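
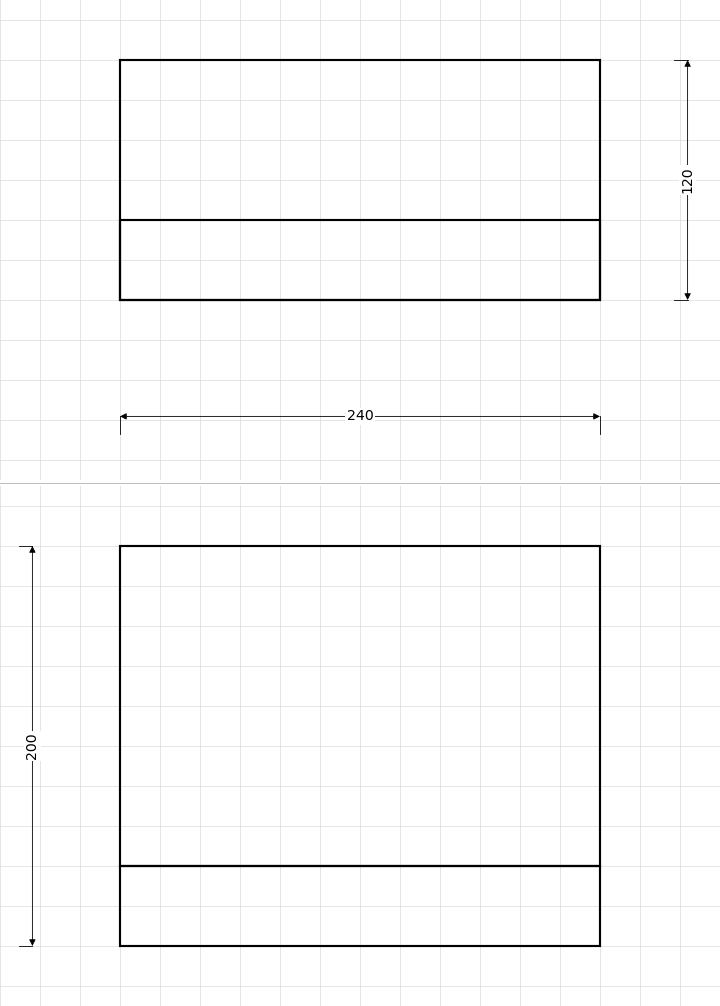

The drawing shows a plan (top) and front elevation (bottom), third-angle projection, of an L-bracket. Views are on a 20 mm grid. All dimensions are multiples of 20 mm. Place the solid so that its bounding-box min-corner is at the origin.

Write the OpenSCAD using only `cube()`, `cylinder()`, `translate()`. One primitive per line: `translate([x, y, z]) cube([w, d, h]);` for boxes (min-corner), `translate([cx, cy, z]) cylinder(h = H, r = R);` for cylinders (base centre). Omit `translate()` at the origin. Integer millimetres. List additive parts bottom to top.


cube([240, 120, 40]);
translate([0, 0, 40]) cube([240, 40, 160]);


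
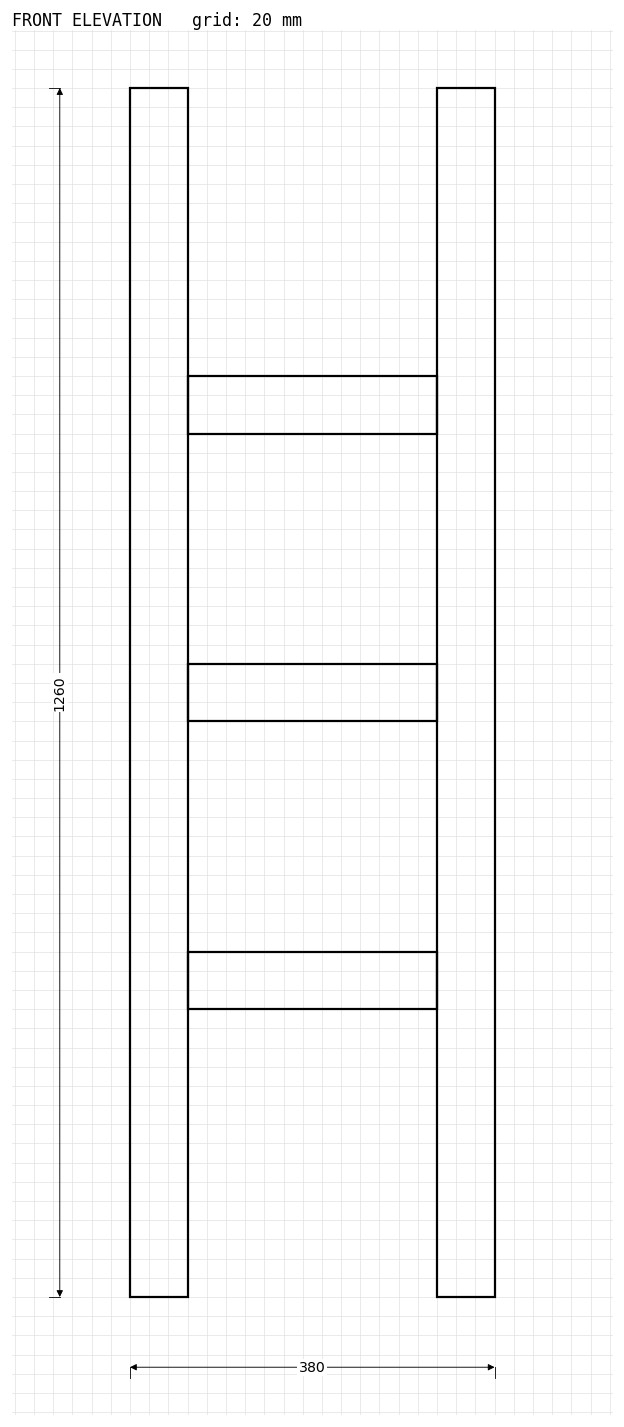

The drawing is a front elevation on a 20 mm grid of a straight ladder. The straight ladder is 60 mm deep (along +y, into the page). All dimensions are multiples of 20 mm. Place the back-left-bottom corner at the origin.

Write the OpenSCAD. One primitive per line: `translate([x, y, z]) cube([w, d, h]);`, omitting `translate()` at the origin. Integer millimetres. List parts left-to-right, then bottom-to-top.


cube([60, 60, 1260]);
translate([60, 0, 300]) cube([260, 60, 60]);
translate([60, 0, 600]) cube([260, 60, 60]);
translate([60, 0, 900]) cube([260, 60, 60]);
translate([320, 0, 0]) cube([60, 60, 1260]);


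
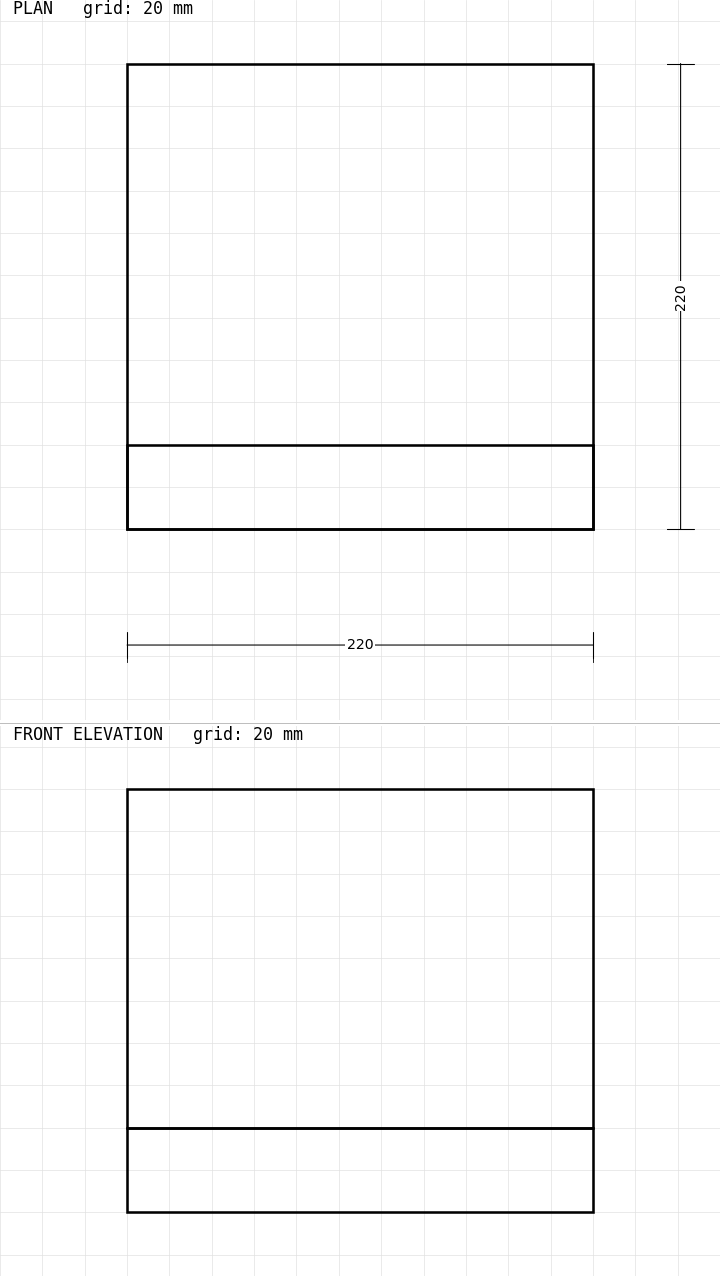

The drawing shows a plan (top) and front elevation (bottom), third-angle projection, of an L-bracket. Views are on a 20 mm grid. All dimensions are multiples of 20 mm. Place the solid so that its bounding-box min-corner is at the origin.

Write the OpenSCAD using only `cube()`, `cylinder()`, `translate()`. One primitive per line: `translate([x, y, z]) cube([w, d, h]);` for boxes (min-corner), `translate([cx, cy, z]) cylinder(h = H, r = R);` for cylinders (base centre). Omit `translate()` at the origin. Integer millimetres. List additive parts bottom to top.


cube([220, 220, 40]);
translate([0, 0, 40]) cube([220, 40, 160]);


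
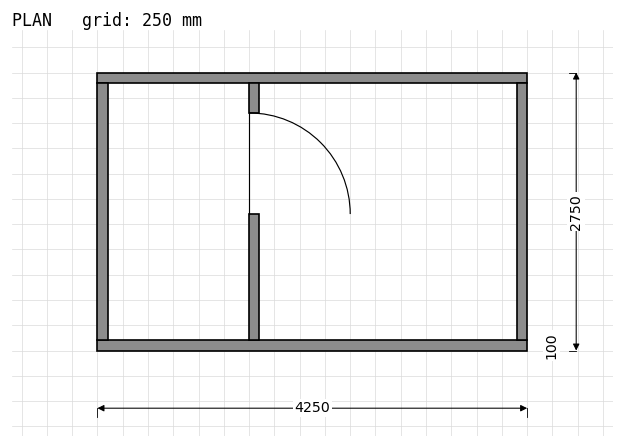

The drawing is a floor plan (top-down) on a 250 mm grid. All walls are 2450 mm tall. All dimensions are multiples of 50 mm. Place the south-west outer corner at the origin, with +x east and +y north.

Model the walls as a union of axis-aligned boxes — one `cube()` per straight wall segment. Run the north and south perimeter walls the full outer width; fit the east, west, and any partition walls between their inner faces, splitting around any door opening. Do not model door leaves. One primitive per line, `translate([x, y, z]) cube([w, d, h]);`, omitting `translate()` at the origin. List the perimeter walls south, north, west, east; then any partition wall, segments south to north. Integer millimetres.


cube([4250, 100, 2450]);
translate([0, 2650, 0]) cube([4250, 100, 2450]);
translate([0, 100, 0]) cube([100, 2550, 2450]);
translate([4150, 100, 0]) cube([100, 2550, 2450]);
translate([1500, 100, 0]) cube([100, 1250, 2450]);
translate([1500, 2350, 0]) cube([100, 300, 2450]);


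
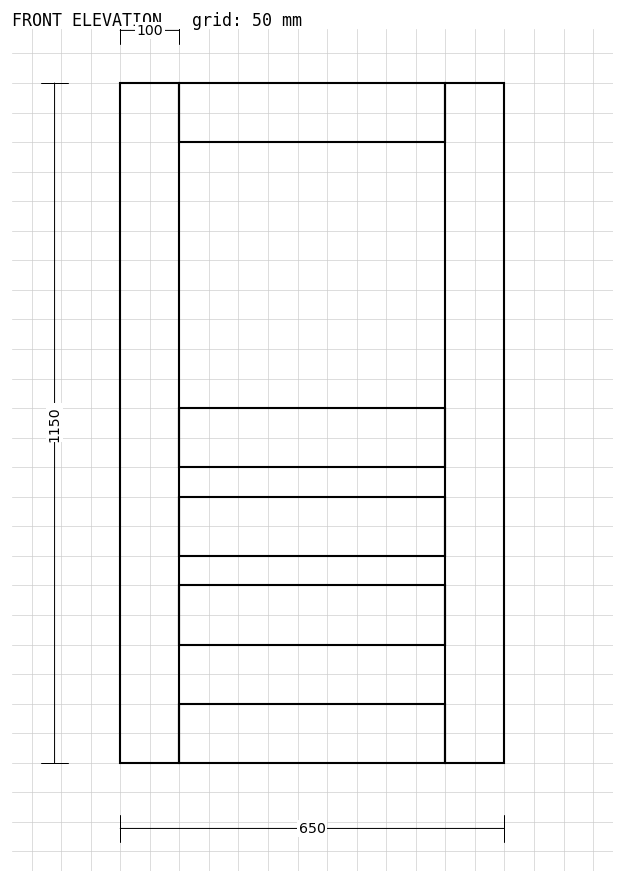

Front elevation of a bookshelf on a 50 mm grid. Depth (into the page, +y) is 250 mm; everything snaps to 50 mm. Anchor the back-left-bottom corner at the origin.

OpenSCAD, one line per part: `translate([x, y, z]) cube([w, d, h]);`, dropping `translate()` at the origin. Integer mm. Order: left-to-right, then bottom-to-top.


cube([100, 250, 1150]);
translate([100, 0, 0]) cube([450, 250, 100]);
translate([100, 0, 200]) cube([450, 250, 100]);
translate([100, 0, 350]) cube([450, 250, 100]);
translate([100, 0, 500]) cube([450, 250, 100]);
translate([100, 0, 1050]) cube([450, 250, 100]);
translate([550, 0, 0]) cube([100, 250, 1150]);


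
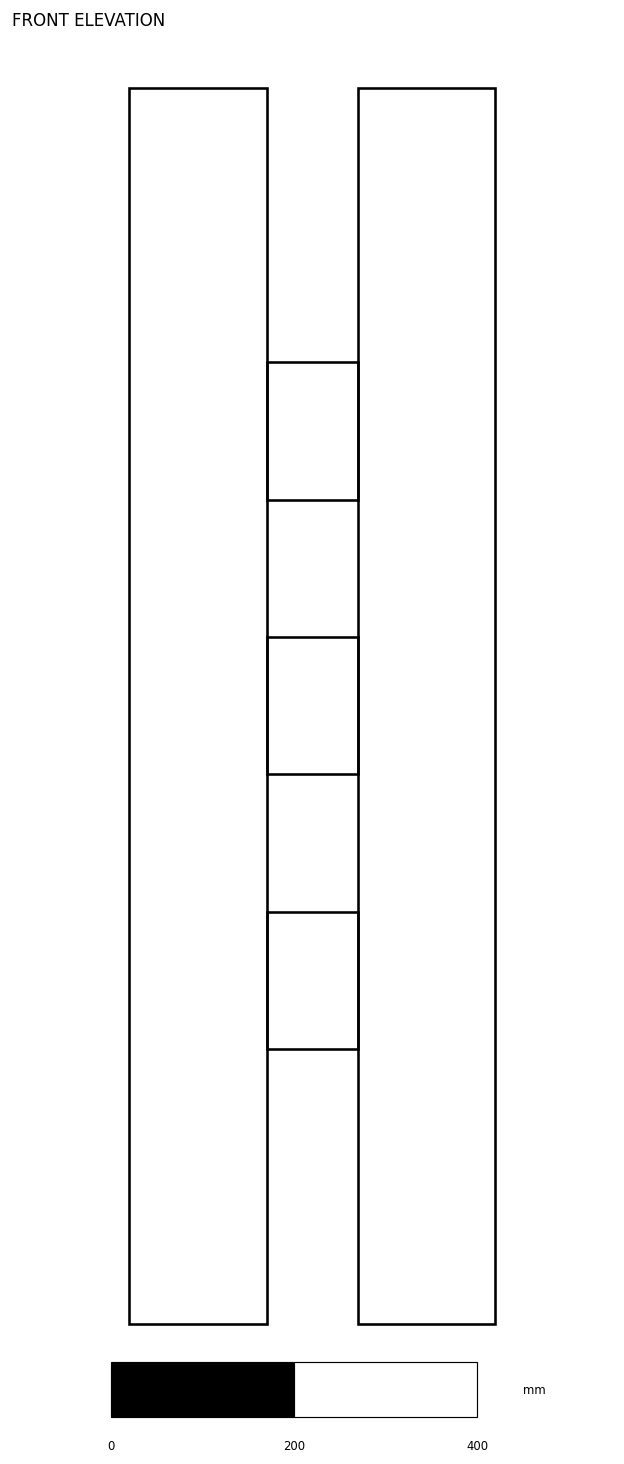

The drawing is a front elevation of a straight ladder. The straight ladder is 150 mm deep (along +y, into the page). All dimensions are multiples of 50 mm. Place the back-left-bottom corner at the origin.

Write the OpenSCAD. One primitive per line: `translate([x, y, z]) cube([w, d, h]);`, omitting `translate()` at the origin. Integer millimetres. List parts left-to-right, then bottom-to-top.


cube([150, 150, 1350]);
translate([150, 0, 300]) cube([100, 150, 150]);
translate([150, 0, 600]) cube([100, 150, 150]);
translate([150, 0, 900]) cube([100, 150, 150]);
translate([250, 0, 0]) cube([150, 150, 1350]);


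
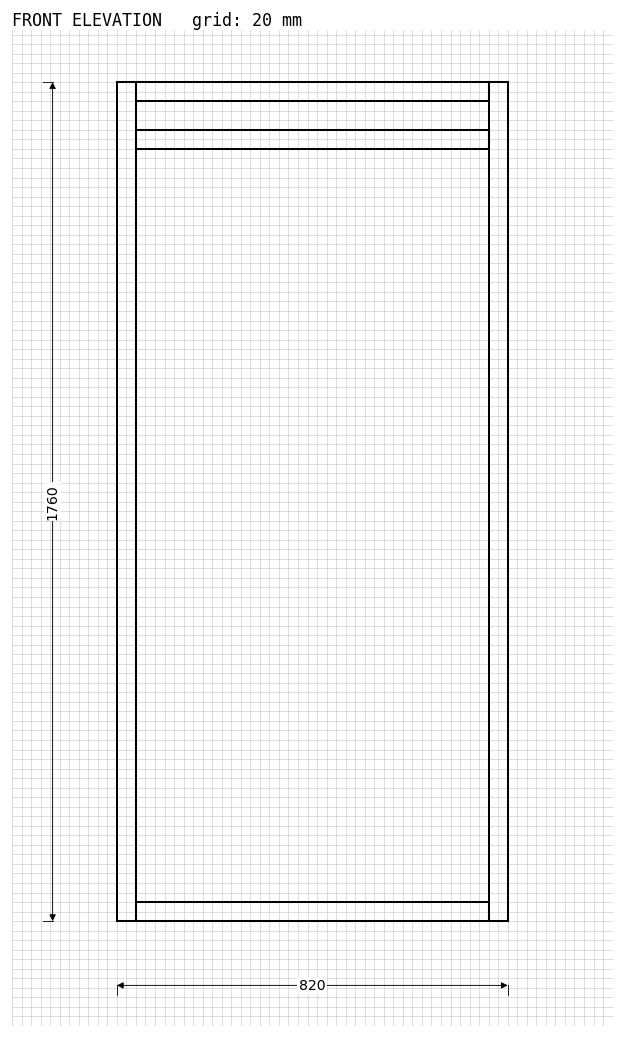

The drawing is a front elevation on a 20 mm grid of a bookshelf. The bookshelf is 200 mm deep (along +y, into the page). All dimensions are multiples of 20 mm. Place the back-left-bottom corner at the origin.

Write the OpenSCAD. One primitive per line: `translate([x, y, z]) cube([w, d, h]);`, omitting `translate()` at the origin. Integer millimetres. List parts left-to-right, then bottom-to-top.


cube([40, 200, 1760]);
translate([40, 0, 0]) cube([740, 200, 40]);
translate([40, 0, 1620]) cube([740, 200, 40]);
translate([40, 0, 1720]) cube([740, 200, 40]);
translate([780, 0, 0]) cube([40, 200, 1760]);


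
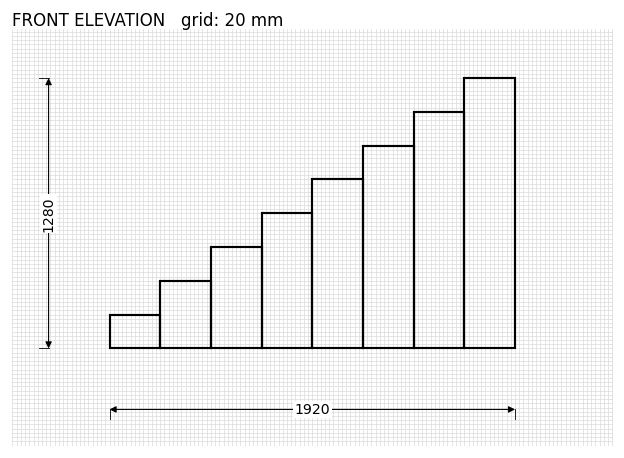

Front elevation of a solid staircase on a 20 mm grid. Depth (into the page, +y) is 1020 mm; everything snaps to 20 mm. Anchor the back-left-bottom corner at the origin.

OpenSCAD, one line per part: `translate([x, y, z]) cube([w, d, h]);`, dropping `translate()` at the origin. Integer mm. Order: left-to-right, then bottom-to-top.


cube([240, 1020, 160]);
translate([240, 0, 0]) cube([240, 1020, 320]);
translate([480, 0, 0]) cube([240, 1020, 480]);
translate([720, 0, 0]) cube([240, 1020, 640]);
translate([960, 0, 0]) cube([240, 1020, 800]);
translate([1200, 0, 0]) cube([240, 1020, 960]);
translate([1440, 0, 0]) cube([240, 1020, 1120]);
translate([1680, 0, 0]) cube([240, 1020, 1280]);


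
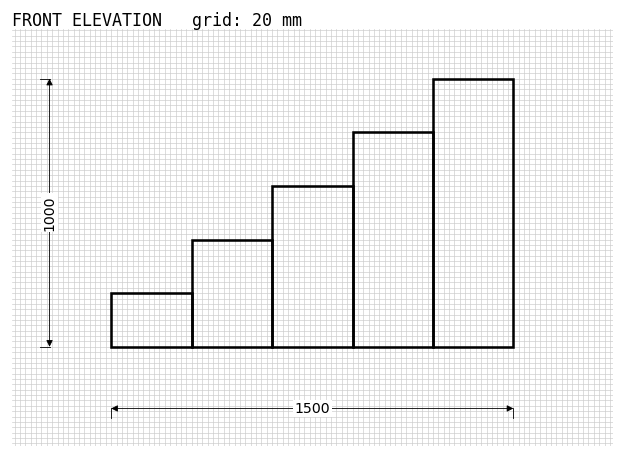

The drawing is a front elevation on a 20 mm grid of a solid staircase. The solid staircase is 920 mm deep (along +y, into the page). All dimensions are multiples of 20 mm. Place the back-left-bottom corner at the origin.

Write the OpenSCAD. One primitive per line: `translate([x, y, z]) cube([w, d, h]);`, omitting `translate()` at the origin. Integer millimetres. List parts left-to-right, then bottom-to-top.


cube([300, 920, 200]);
translate([300, 0, 0]) cube([300, 920, 400]);
translate([600, 0, 0]) cube([300, 920, 600]);
translate([900, 0, 0]) cube([300, 920, 800]);
translate([1200, 0, 0]) cube([300, 920, 1000]);


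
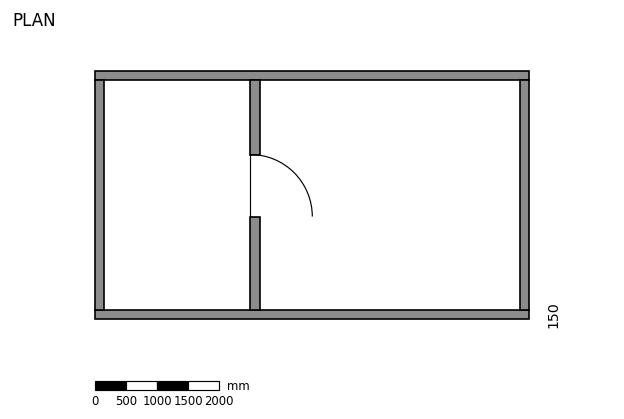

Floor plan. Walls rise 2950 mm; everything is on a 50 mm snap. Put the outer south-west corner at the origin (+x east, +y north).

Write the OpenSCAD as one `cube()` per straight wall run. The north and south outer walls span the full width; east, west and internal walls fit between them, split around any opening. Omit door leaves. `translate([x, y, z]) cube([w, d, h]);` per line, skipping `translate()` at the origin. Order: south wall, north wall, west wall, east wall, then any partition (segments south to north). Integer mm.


cube([7000, 150, 2950]);
translate([0, 3850, 0]) cube([7000, 150, 2950]);
translate([0, 150, 0]) cube([150, 3700, 2950]);
translate([6850, 150, 0]) cube([150, 3700, 2950]);
translate([2500, 150, 0]) cube([150, 1500, 2950]);
translate([2500, 2650, 0]) cube([150, 1200, 2950]);


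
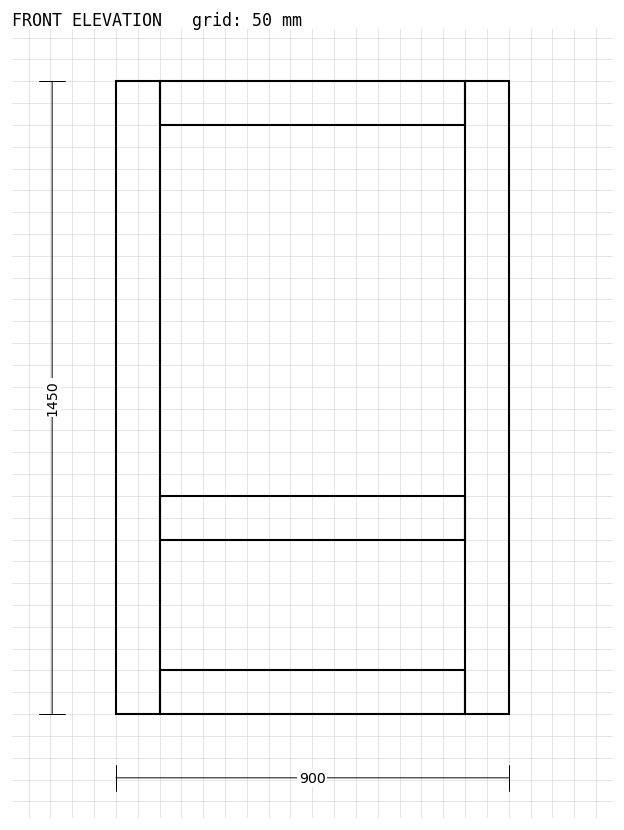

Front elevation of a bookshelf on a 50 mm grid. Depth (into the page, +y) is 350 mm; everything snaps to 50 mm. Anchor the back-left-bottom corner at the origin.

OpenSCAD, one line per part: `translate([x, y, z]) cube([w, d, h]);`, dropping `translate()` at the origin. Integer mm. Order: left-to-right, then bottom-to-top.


cube([100, 350, 1450]);
translate([100, 0, 0]) cube([700, 350, 100]);
translate([100, 0, 400]) cube([700, 350, 100]);
translate([100, 0, 1350]) cube([700, 350, 100]);
translate([800, 0, 0]) cube([100, 350, 1450]);


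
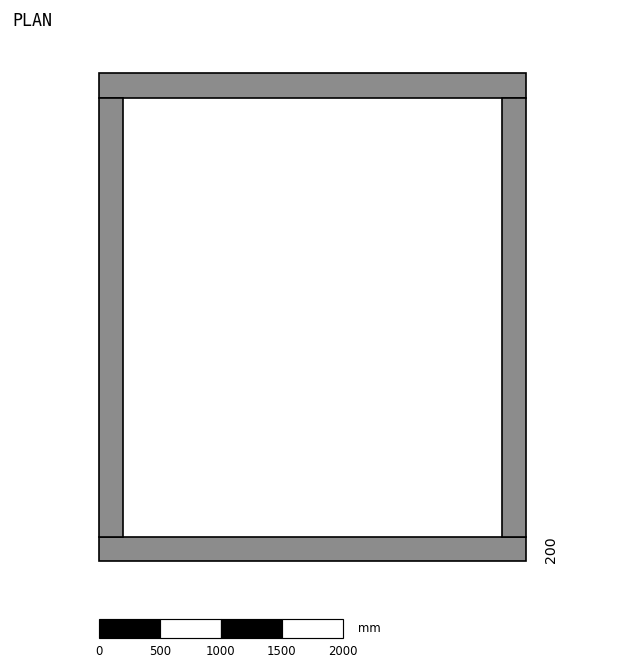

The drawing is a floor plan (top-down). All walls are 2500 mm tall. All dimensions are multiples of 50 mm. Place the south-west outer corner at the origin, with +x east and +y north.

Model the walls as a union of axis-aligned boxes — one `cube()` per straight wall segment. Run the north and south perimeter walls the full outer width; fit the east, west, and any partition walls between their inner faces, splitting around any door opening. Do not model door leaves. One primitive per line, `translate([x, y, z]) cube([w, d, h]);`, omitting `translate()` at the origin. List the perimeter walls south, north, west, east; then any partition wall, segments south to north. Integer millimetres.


cube([3500, 200, 2500]);
translate([0, 3800, 0]) cube([3500, 200, 2500]);
translate([0, 200, 0]) cube([200, 3600, 2500]);
translate([3300, 200, 0]) cube([200, 3600, 2500]);


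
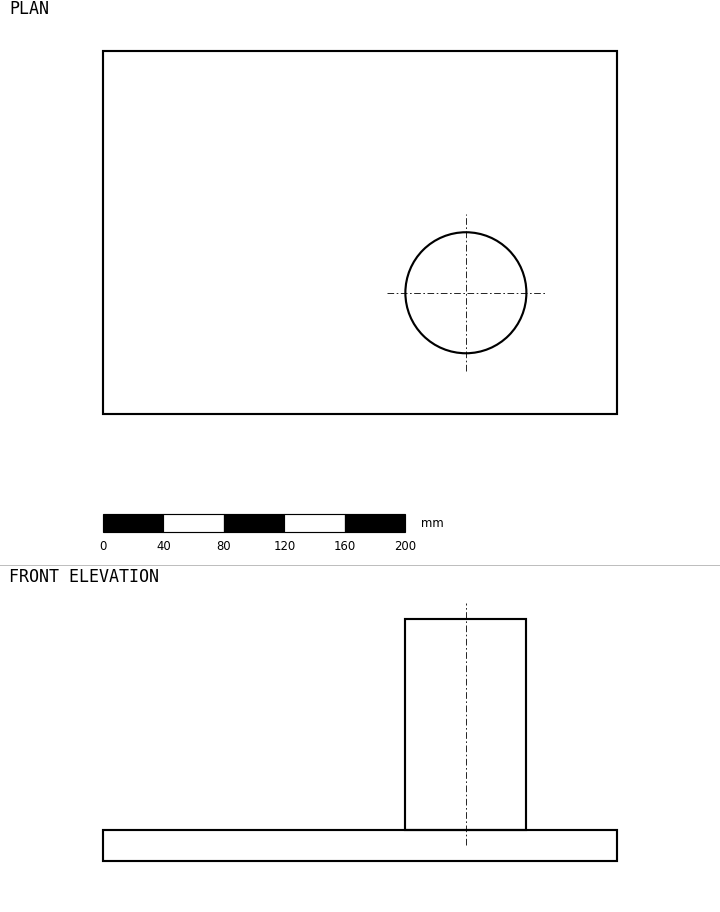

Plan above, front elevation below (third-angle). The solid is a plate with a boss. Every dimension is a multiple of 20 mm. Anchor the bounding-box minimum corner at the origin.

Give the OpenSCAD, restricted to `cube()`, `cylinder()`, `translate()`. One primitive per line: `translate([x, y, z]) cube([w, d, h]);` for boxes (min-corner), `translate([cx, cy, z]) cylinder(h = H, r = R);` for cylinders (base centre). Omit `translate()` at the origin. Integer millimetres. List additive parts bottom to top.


cube([340, 240, 20]);
translate([240, 80, 20]) cylinder(h = 140, r = 40);


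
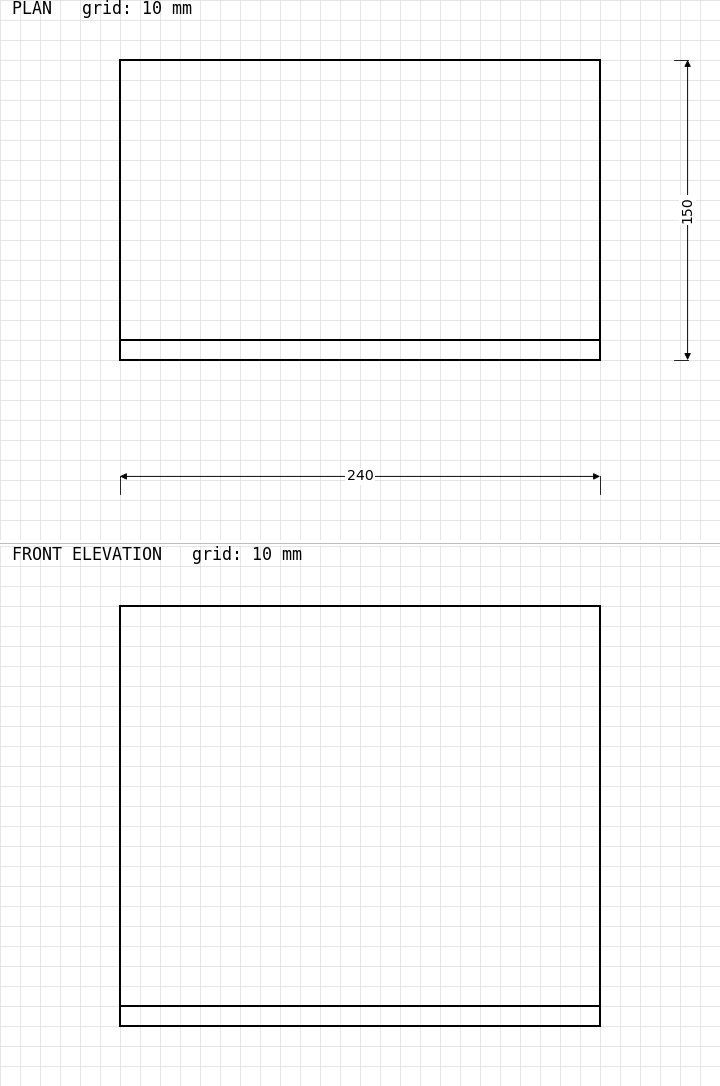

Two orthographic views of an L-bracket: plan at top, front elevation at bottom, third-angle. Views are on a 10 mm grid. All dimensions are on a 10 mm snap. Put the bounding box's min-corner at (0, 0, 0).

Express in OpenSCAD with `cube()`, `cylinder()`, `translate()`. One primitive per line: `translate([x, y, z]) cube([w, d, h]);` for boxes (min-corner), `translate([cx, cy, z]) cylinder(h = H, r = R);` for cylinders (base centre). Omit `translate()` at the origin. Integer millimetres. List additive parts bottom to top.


cube([240, 150, 10]);
translate([0, 0, 10]) cube([240, 10, 200]);


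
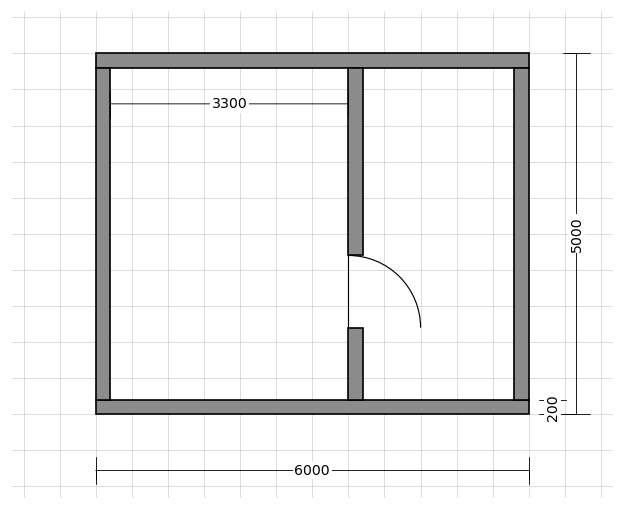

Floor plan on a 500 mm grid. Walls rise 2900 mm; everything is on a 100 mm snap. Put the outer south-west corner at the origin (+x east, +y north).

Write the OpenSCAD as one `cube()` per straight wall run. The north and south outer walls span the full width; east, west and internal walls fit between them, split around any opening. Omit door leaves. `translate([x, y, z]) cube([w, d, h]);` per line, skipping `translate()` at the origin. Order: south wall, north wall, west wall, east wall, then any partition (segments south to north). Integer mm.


cube([6000, 200, 2900]);
translate([0, 4800, 0]) cube([6000, 200, 2900]);
translate([0, 200, 0]) cube([200, 4600, 2900]);
translate([5800, 200, 0]) cube([200, 4600, 2900]);
translate([3500, 200, 0]) cube([200, 1000, 2900]);
translate([3500, 2200, 0]) cube([200, 2600, 2900]);


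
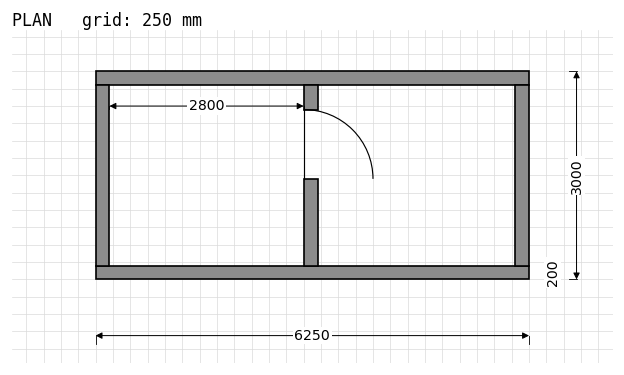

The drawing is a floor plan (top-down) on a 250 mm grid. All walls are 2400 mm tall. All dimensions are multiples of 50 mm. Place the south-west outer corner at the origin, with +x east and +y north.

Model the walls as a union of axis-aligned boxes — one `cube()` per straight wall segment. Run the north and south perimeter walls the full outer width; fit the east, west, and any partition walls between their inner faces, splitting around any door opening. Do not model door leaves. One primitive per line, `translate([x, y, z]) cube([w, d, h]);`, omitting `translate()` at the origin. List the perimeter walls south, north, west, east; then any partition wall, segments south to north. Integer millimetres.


cube([6250, 200, 2400]);
translate([0, 2800, 0]) cube([6250, 200, 2400]);
translate([0, 200, 0]) cube([200, 2600, 2400]);
translate([6050, 200, 0]) cube([200, 2600, 2400]);
translate([3000, 200, 0]) cube([200, 1250, 2400]);
translate([3000, 2450, 0]) cube([200, 350, 2400]);


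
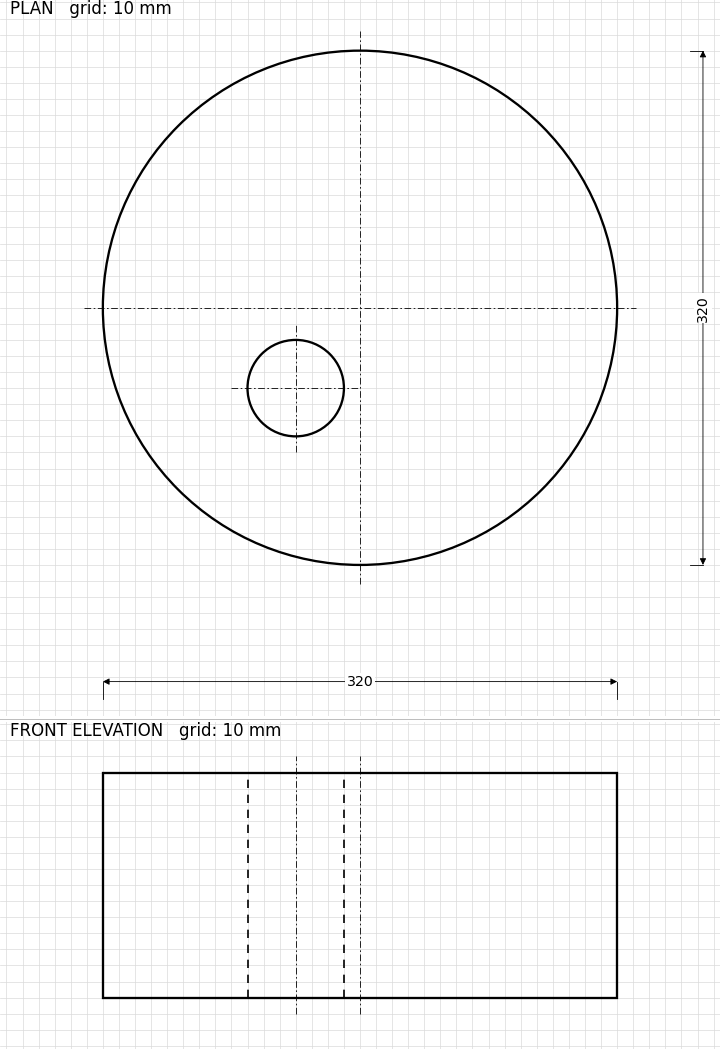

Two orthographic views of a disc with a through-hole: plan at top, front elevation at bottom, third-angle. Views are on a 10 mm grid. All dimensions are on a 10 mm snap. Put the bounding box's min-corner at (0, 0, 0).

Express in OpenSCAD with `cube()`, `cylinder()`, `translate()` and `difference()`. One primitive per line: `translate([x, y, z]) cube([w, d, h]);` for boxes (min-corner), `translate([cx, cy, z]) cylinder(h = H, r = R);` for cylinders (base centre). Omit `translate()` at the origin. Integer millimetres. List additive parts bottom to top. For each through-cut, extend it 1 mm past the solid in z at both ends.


difference() {
  translate([160, 160, 0]) cylinder(h = 140, r = 160);
  translate([120, 110, -1]) cylinder(h = 142, r = 30);
}


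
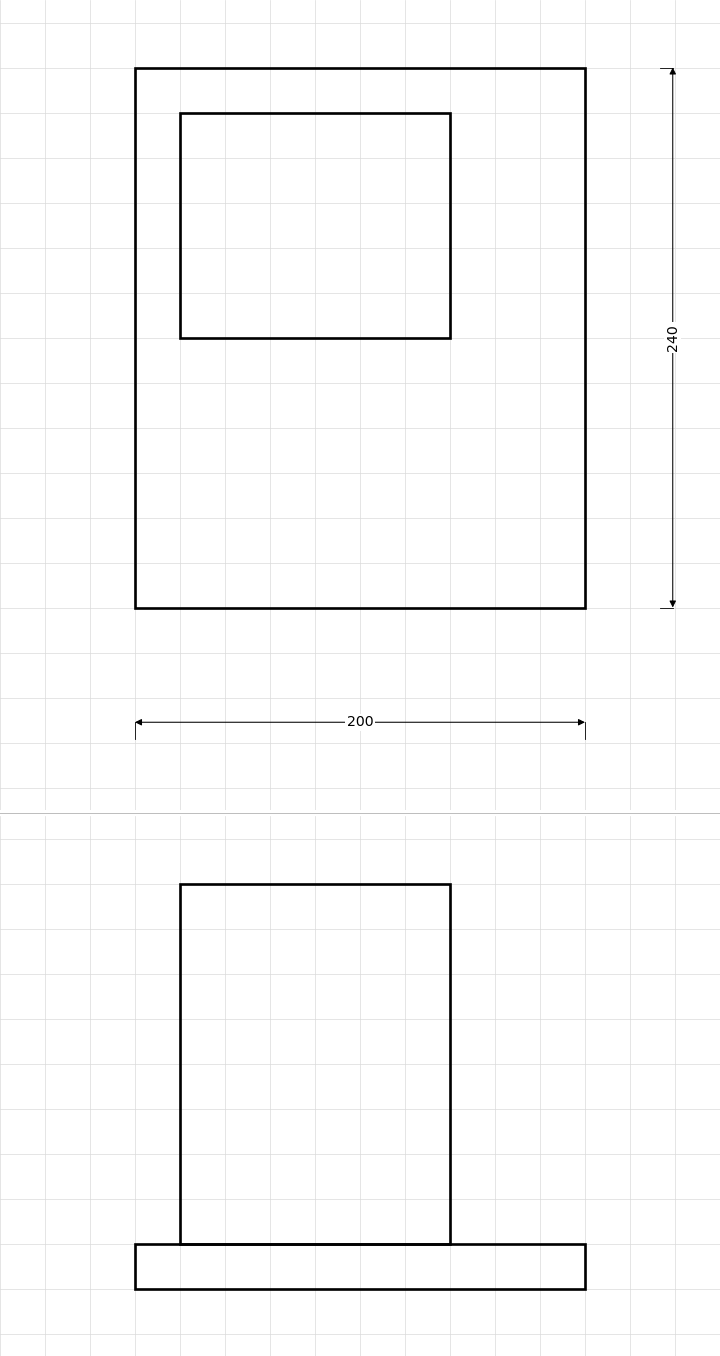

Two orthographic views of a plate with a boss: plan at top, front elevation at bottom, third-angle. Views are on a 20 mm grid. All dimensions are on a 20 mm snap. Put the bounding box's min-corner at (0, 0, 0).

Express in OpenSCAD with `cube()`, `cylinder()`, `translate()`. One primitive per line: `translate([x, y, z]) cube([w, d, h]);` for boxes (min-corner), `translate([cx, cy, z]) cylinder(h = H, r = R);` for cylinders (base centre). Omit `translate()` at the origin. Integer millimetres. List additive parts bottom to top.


cube([200, 240, 20]);
translate([20, 120, 20]) cube([120, 100, 160]);


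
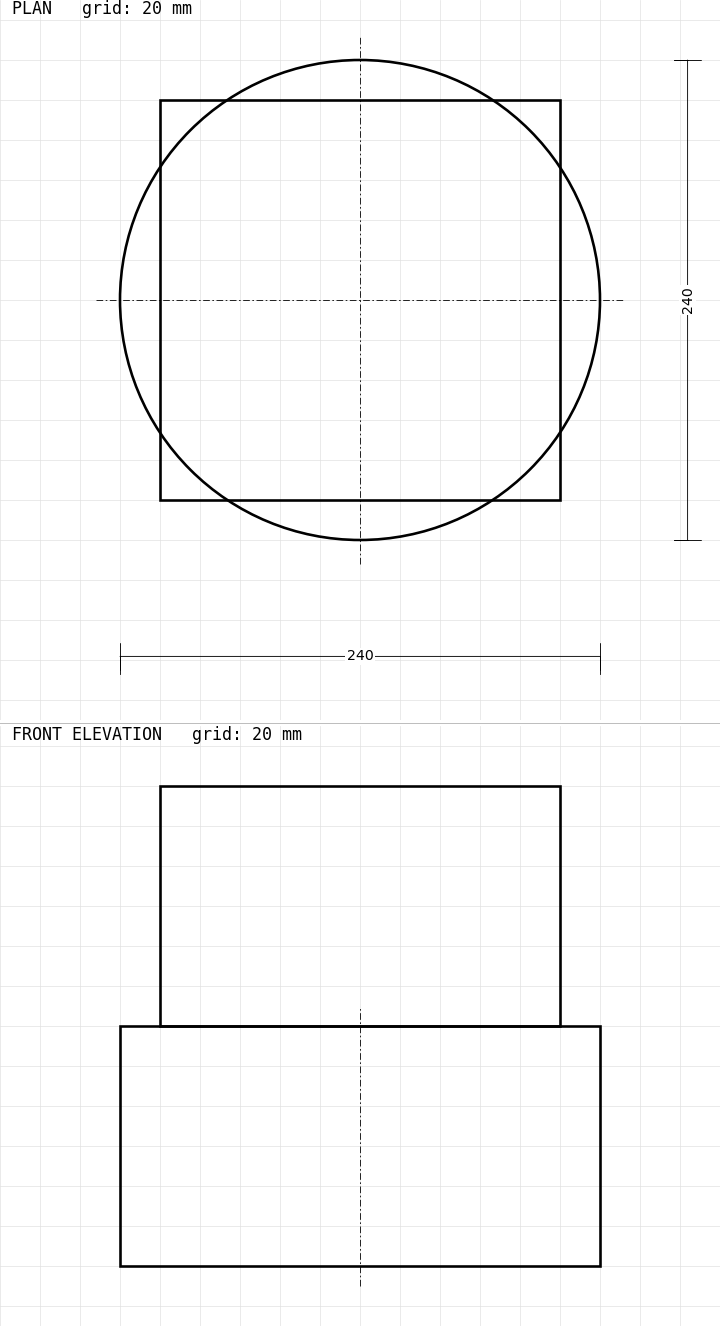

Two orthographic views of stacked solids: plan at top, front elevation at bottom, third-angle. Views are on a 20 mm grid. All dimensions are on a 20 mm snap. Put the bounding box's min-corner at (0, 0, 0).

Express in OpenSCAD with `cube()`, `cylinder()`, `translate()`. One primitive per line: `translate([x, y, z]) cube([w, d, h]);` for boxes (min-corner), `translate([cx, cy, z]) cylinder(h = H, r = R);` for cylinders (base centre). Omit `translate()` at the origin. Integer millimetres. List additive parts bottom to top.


translate([120, 120, 0]) cylinder(h = 120, r = 120);
translate([20, 20, 120]) cube([200, 200, 120]);


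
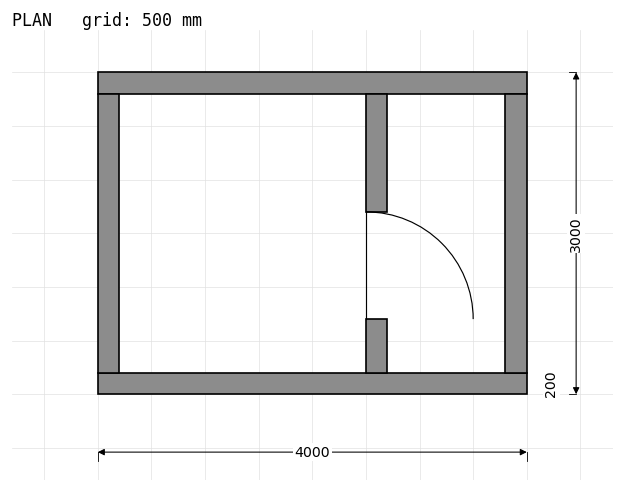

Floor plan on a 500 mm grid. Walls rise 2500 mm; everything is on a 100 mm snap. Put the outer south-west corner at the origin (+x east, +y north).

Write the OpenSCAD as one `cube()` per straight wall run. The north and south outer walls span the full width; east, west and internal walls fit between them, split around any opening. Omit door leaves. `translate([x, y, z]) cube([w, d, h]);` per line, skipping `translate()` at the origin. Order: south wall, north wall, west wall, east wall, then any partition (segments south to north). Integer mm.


cube([4000, 200, 2500]);
translate([0, 2800, 0]) cube([4000, 200, 2500]);
translate([0, 200, 0]) cube([200, 2600, 2500]);
translate([3800, 200, 0]) cube([200, 2600, 2500]);
translate([2500, 200, 0]) cube([200, 500, 2500]);
translate([2500, 1700, 0]) cube([200, 1100, 2500]);


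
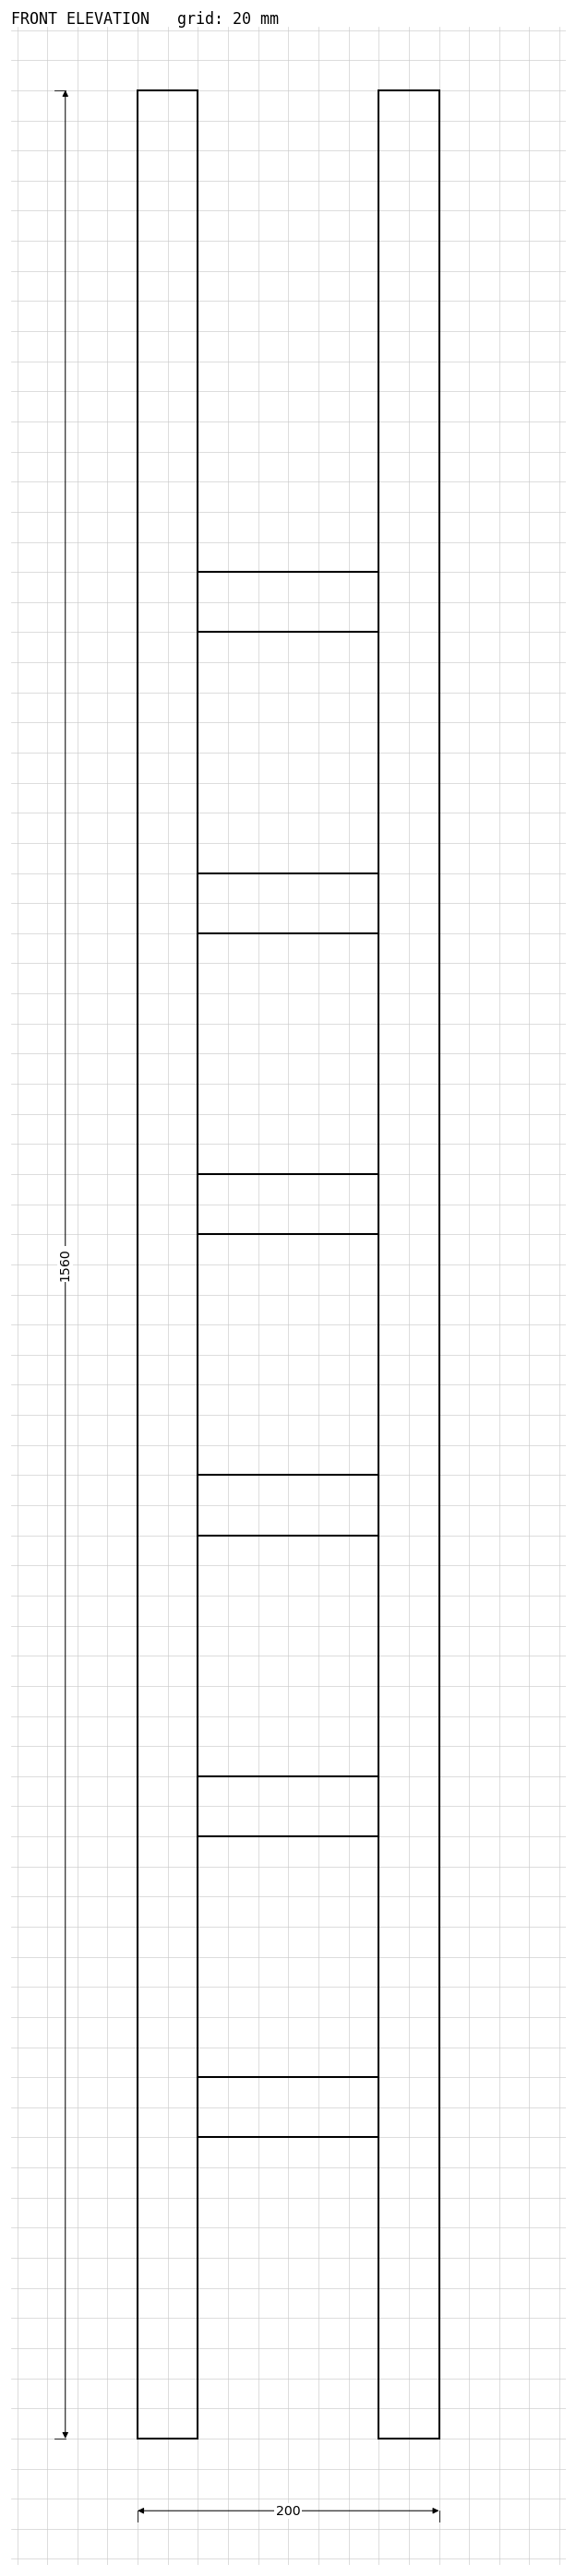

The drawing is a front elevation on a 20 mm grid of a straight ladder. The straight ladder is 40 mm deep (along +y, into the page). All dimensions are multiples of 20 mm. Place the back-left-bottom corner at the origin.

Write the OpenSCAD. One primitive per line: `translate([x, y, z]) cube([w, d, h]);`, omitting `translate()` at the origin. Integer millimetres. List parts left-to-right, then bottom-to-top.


cube([40, 40, 1560]);
translate([40, 0, 200]) cube([120, 40, 40]);
translate([40, 0, 400]) cube([120, 40, 40]);
translate([40, 0, 600]) cube([120, 40, 40]);
translate([40, 0, 800]) cube([120, 40, 40]);
translate([40, 0, 1000]) cube([120, 40, 40]);
translate([40, 0, 1200]) cube([120, 40, 40]);
translate([160, 0, 0]) cube([40, 40, 1560]);


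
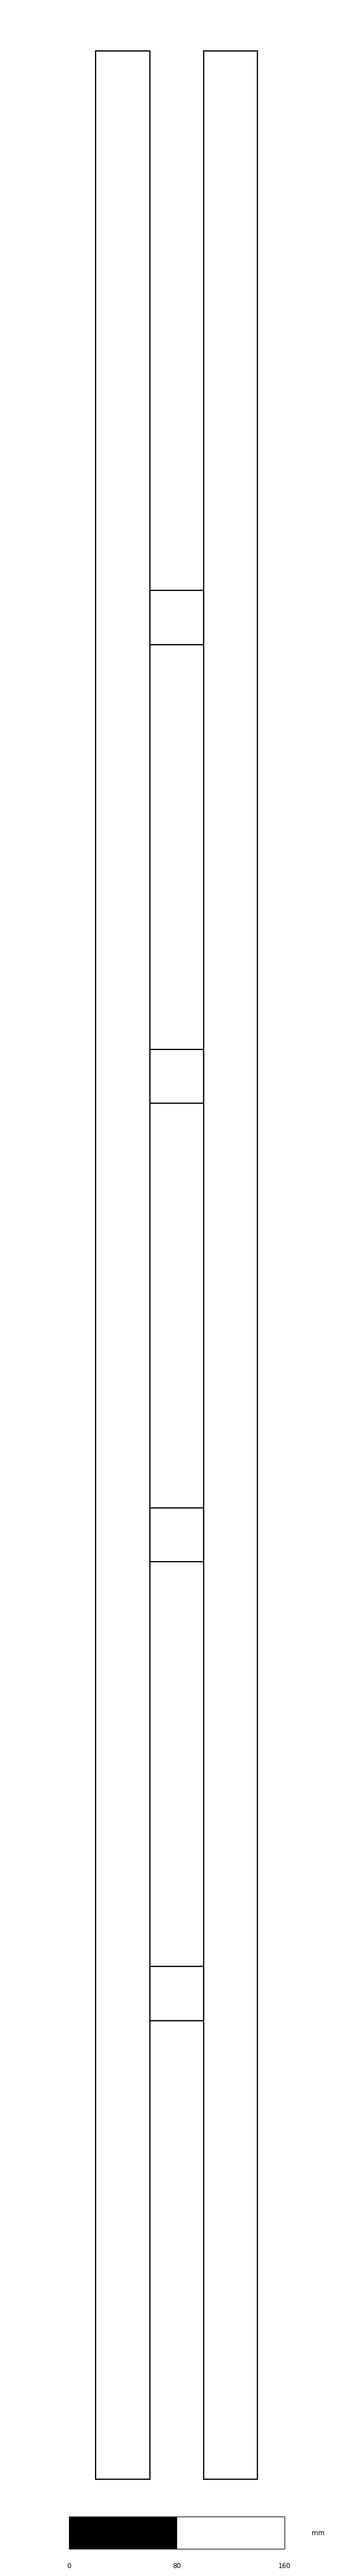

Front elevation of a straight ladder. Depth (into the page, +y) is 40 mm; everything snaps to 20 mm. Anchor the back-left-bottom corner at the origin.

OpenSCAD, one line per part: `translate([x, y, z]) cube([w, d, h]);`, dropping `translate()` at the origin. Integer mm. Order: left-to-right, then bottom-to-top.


cube([40, 40, 1800]);
translate([40, 0, 340]) cube([40, 40, 40]);
translate([40, 0, 680]) cube([40, 40, 40]);
translate([40, 0, 1020]) cube([40, 40, 40]);
translate([40, 0, 1360]) cube([40, 40, 40]);
translate([80, 0, 0]) cube([40, 40, 1800]);


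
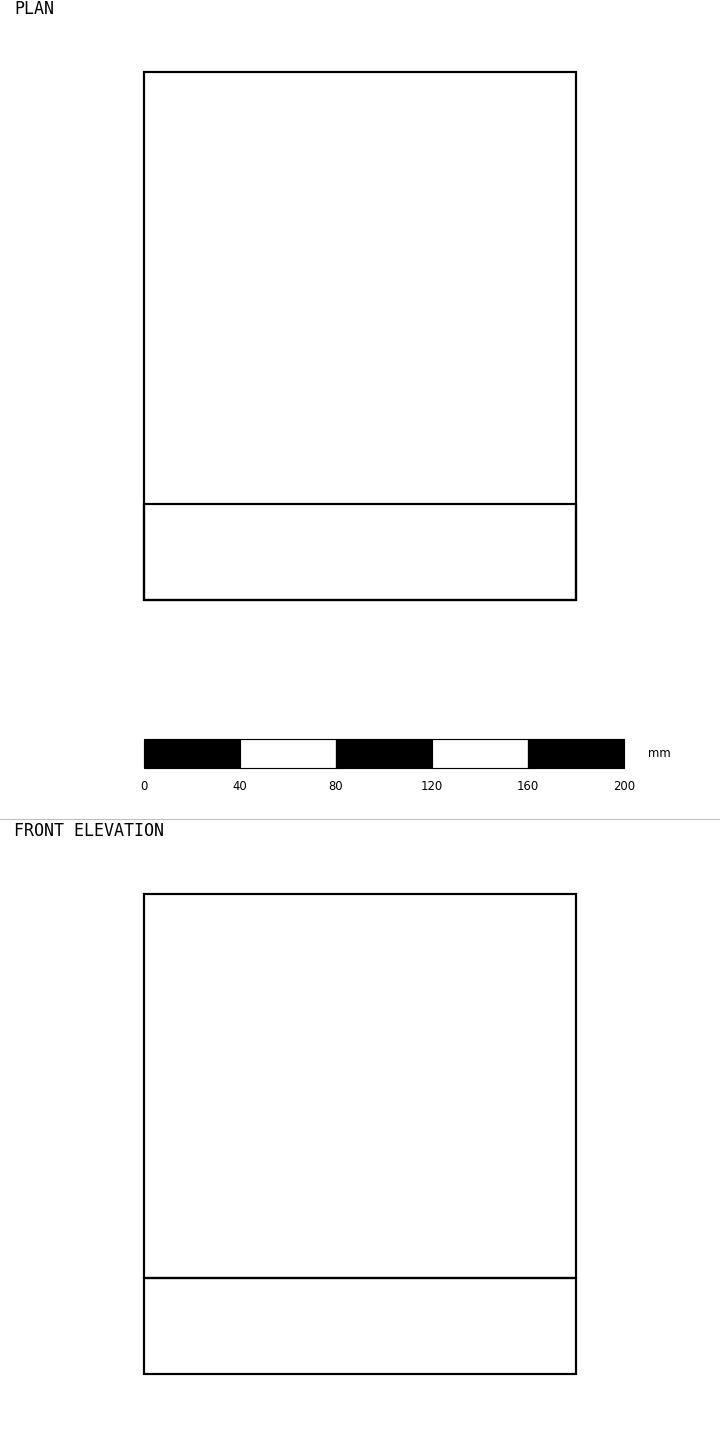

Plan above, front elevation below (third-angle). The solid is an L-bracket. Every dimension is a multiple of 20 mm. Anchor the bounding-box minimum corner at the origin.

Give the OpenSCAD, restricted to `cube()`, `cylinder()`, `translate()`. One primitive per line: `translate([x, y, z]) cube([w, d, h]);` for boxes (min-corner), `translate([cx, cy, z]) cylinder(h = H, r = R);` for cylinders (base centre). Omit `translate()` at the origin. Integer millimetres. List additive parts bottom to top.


cube([180, 220, 40]);
translate([0, 0, 40]) cube([180, 40, 160]);


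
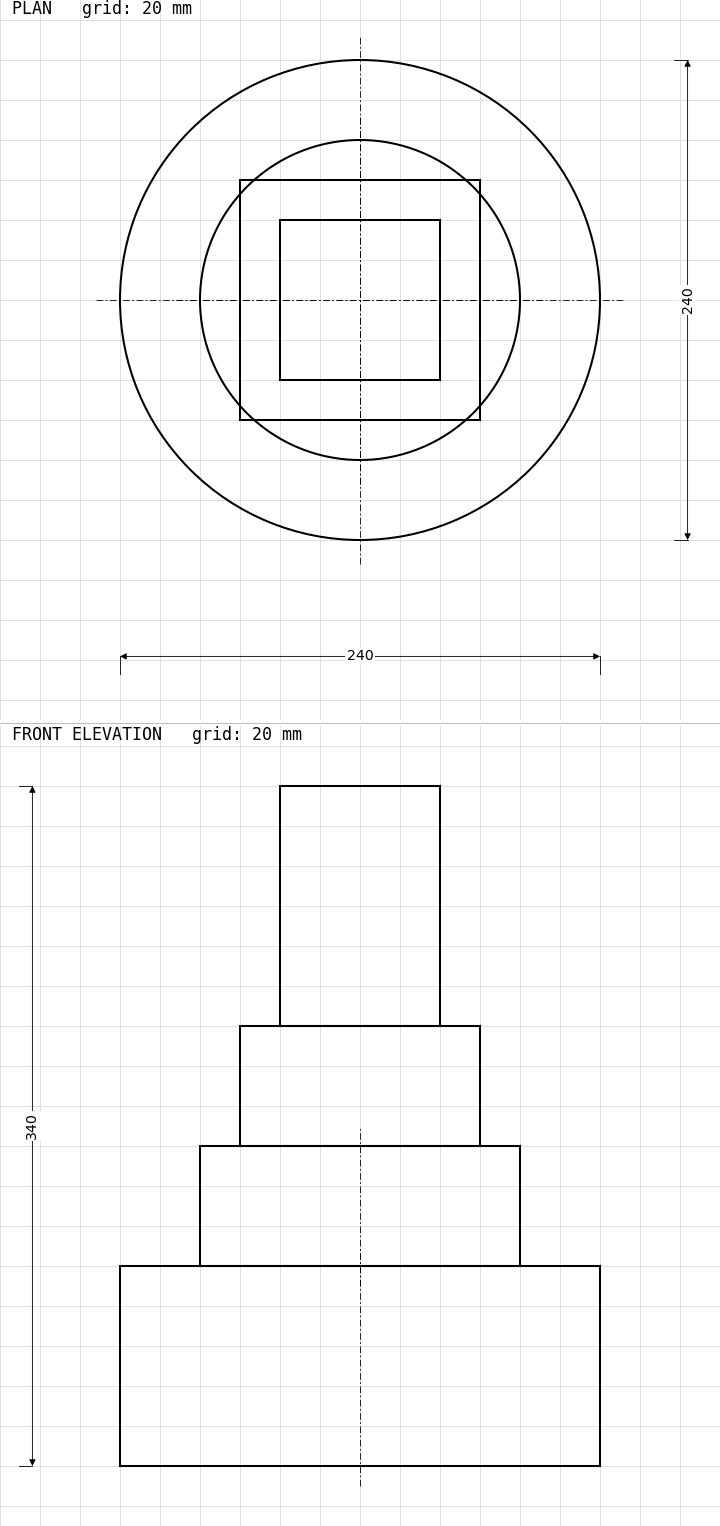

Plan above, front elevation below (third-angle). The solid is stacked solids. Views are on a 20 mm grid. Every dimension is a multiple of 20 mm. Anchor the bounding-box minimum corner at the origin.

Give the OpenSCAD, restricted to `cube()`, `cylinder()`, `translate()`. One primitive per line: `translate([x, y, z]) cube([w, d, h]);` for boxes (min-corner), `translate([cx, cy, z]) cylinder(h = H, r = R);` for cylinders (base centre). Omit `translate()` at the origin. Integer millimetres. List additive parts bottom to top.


translate([120, 120, 0]) cylinder(h = 100, r = 120);
translate([120, 120, 100]) cylinder(h = 60, r = 80);
translate([60, 60, 160]) cube([120, 120, 60]);
translate([80, 80, 220]) cube([80, 80, 120]);


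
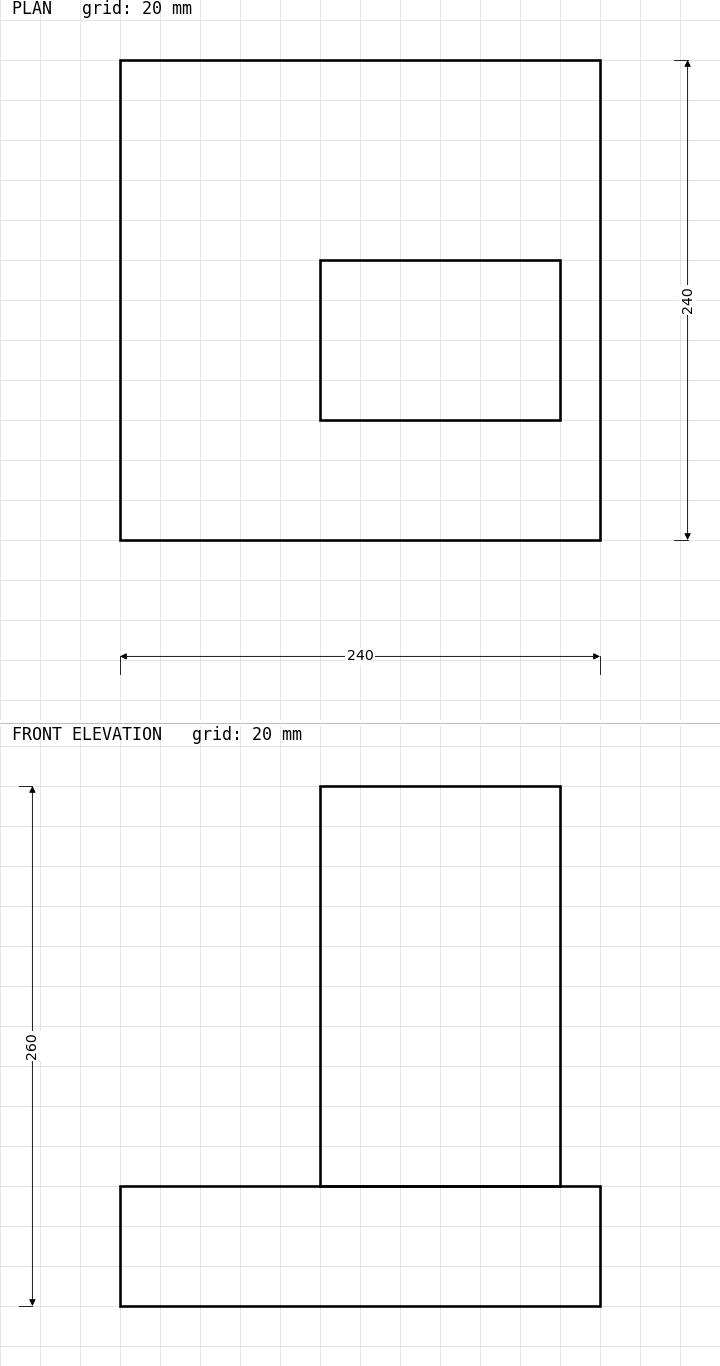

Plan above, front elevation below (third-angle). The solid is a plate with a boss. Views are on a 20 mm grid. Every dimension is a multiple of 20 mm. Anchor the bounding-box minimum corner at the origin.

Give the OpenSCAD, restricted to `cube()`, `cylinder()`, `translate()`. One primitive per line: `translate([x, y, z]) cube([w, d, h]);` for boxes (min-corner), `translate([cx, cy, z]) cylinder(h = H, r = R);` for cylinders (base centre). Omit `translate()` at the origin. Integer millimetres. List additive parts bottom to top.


cube([240, 240, 60]);
translate([100, 60, 60]) cube([120, 80, 200]);


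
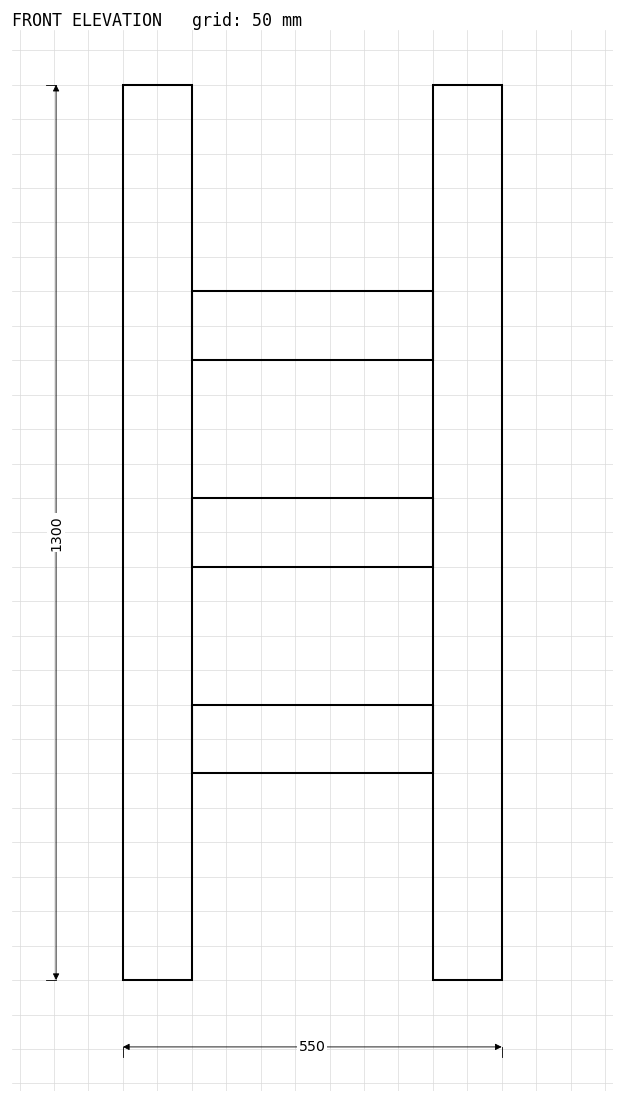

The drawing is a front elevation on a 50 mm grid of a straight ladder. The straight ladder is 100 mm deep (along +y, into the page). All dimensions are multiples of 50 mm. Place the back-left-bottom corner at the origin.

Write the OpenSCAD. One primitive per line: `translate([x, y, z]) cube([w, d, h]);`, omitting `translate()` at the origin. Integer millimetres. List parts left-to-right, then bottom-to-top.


cube([100, 100, 1300]);
translate([100, 0, 300]) cube([350, 100, 100]);
translate([100, 0, 600]) cube([350, 100, 100]);
translate([100, 0, 900]) cube([350, 100, 100]);
translate([450, 0, 0]) cube([100, 100, 1300]);


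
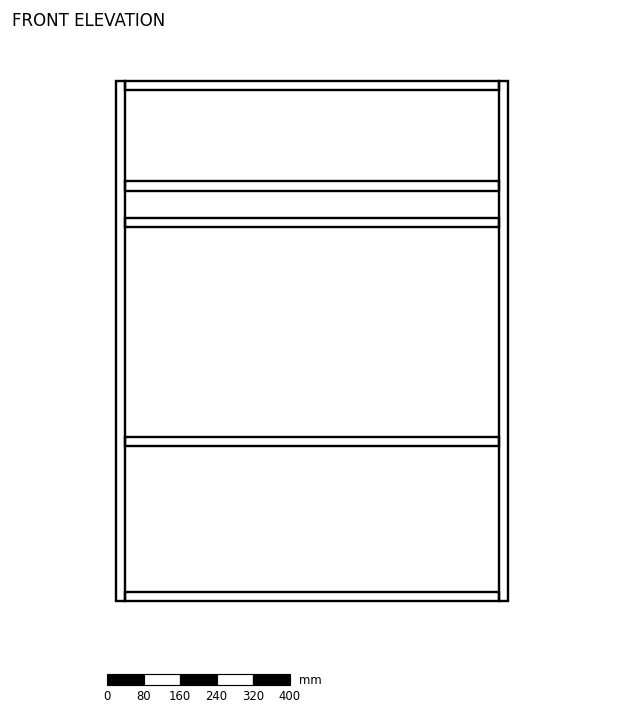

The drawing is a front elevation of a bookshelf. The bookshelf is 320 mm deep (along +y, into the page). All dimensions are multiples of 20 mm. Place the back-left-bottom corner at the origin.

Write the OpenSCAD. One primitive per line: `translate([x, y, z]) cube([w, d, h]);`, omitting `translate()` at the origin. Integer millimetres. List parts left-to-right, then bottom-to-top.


cube([20, 320, 1140]);
translate([20, 0, 0]) cube([820, 320, 20]);
translate([20, 0, 340]) cube([820, 320, 20]);
translate([20, 0, 820]) cube([820, 320, 20]);
translate([20, 0, 900]) cube([820, 320, 20]);
translate([20, 0, 1120]) cube([820, 320, 20]);
translate([840, 0, 0]) cube([20, 320, 1140]);


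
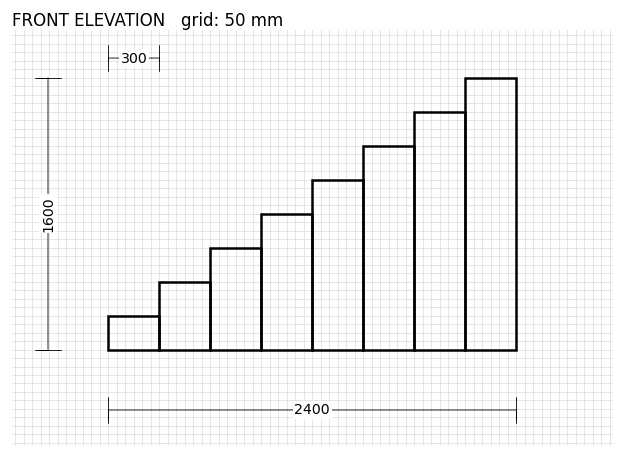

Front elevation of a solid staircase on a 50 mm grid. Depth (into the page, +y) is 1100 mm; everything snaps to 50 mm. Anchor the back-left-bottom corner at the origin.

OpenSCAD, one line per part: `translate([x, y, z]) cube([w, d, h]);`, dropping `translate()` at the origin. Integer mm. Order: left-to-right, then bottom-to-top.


cube([300, 1100, 200]);
translate([300, 0, 0]) cube([300, 1100, 400]);
translate([600, 0, 0]) cube([300, 1100, 600]);
translate([900, 0, 0]) cube([300, 1100, 800]);
translate([1200, 0, 0]) cube([300, 1100, 1000]);
translate([1500, 0, 0]) cube([300, 1100, 1200]);
translate([1800, 0, 0]) cube([300, 1100, 1400]);
translate([2100, 0, 0]) cube([300, 1100, 1600]);


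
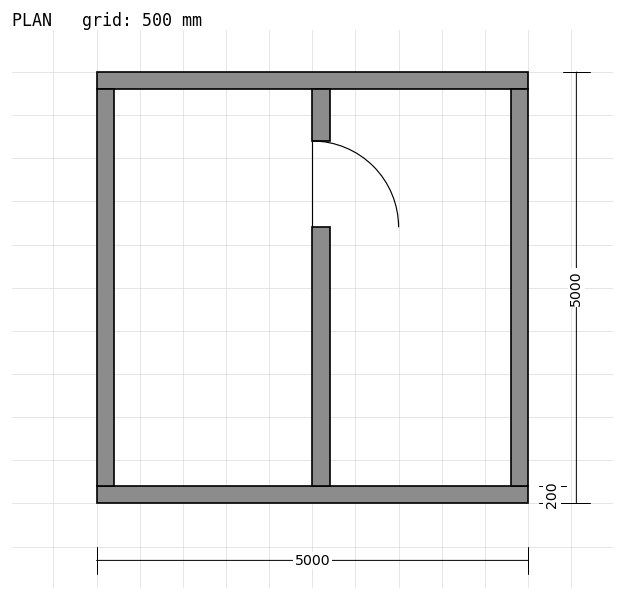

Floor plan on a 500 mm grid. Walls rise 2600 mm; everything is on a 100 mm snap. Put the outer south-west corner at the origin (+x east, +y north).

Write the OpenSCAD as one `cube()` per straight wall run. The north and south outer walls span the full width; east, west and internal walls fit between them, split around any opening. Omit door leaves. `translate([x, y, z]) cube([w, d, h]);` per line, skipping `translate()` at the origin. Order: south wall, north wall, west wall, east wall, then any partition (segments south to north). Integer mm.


cube([5000, 200, 2600]);
translate([0, 4800, 0]) cube([5000, 200, 2600]);
translate([0, 200, 0]) cube([200, 4600, 2600]);
translate([4800, 200, 0]) cube([200, 4600, 2600]);
translate([2500, 200, 0]) cube([200, 3000, 2600]);
translate([2500, 4200, 0]) cube([200, 600, 2600]);


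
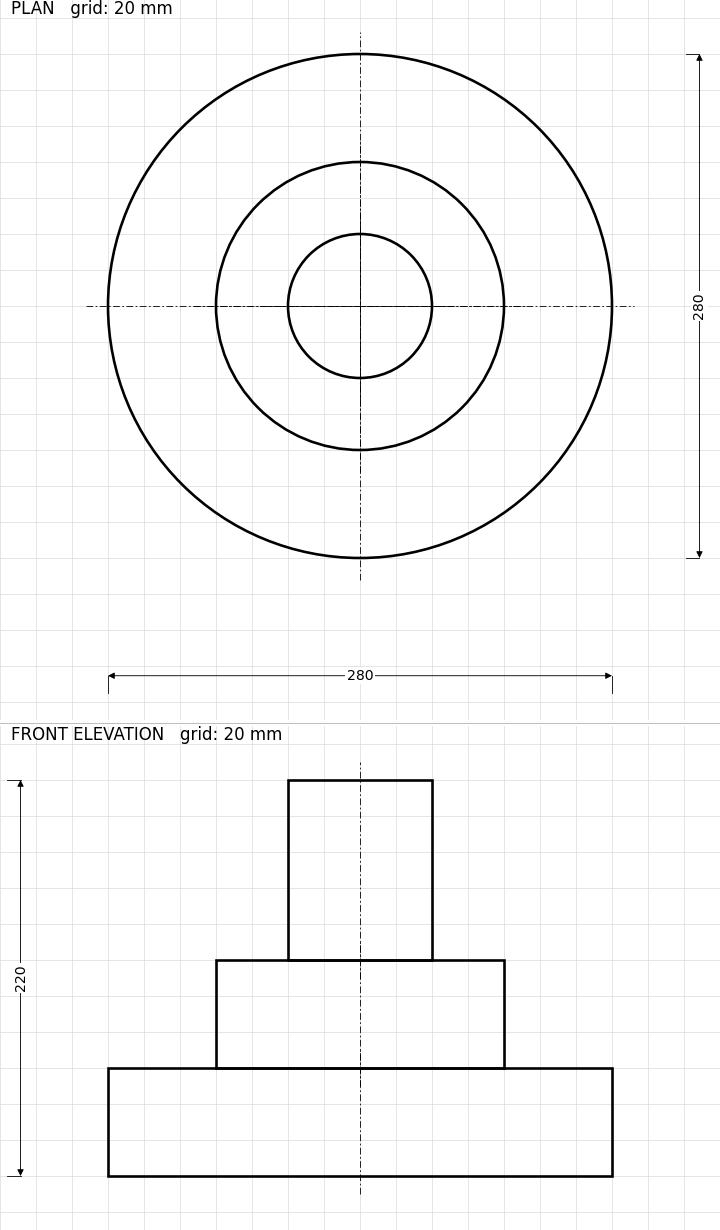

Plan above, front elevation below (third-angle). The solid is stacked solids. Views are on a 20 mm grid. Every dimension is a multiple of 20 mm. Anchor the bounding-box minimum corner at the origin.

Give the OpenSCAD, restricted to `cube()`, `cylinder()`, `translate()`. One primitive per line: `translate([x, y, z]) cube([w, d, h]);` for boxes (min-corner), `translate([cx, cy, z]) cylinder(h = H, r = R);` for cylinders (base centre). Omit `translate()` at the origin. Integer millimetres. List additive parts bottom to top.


translate([140, 140, 0]) cylinder(h = 60, r = 140);
translate([140, 140, 60]) cylinder(h = 60, r = 80);
translate([140, 140, 120]) cylinder(h = 100, r = 40);


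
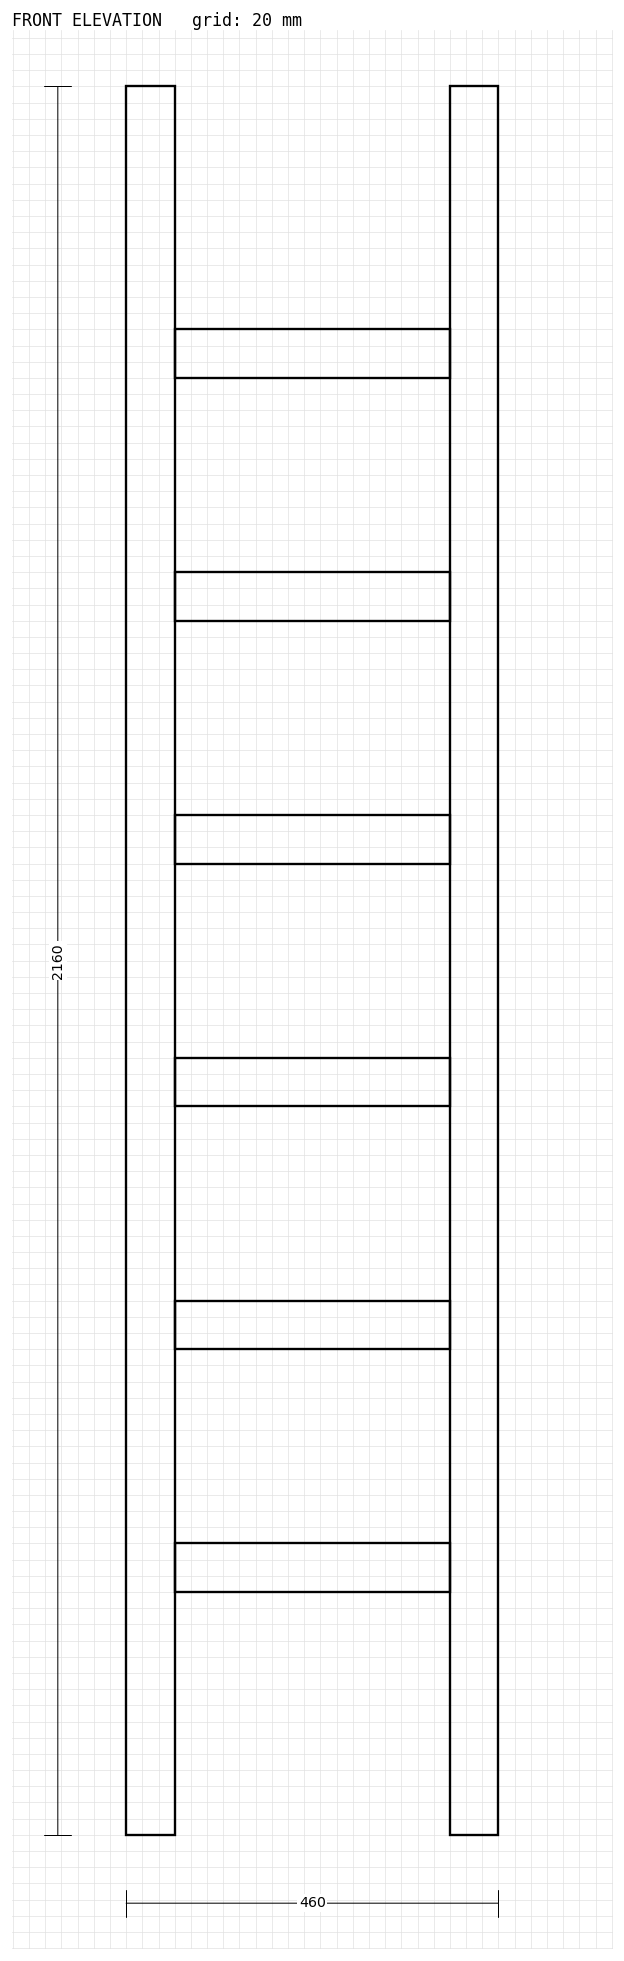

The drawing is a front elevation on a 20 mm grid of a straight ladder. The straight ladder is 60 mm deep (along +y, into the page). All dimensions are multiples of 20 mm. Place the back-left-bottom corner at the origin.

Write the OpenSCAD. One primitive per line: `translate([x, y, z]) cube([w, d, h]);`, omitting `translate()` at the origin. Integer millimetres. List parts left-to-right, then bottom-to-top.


cube([60, 60, 2160]);
translate([60, 0, 300]) cube([340, 60, 60]);
translate([60, 0, 600]) cube([340, 60, 60]);
translate([60, 0, 900]) cube([340, 60, 60]);
translate([60, 0, 1200]) cube([340, 60, 60]);
translate([60, 0, 1500]) cube([340, 60, 60]);
translate([60, 0, 1800]) cube([340, 60, 60]);
translate([400, 0, 0]) cube([60, 60, 2160]);


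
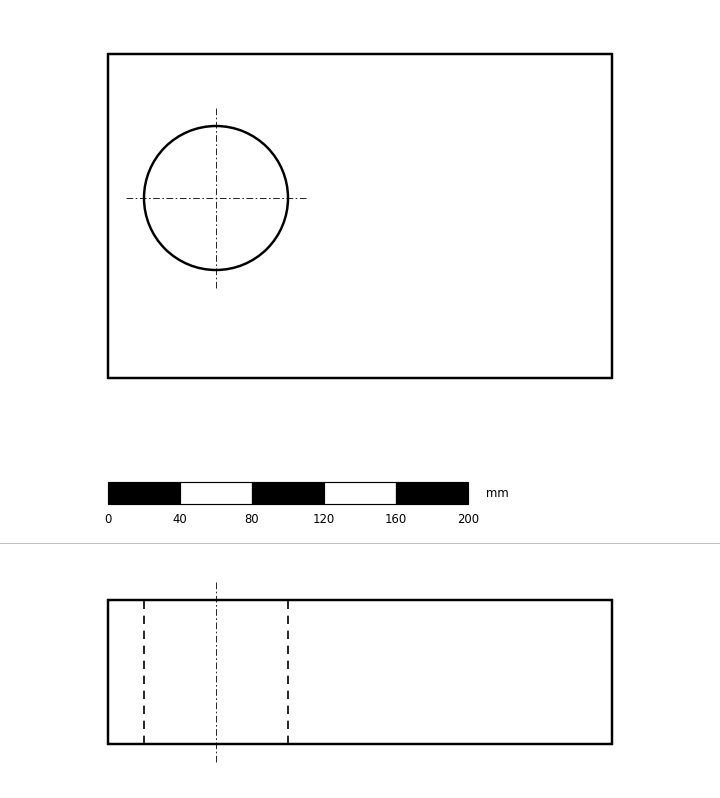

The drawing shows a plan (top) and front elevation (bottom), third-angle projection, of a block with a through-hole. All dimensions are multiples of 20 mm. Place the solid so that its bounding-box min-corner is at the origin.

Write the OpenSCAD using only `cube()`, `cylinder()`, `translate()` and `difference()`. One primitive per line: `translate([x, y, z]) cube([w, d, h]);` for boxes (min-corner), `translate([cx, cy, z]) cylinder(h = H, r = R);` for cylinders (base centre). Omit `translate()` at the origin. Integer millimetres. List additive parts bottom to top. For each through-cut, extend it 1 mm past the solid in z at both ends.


difference() {
  cube([280, 180, 80]);
  translate([60, 100, -1]) cylinder(h = 82, r = 40);
}


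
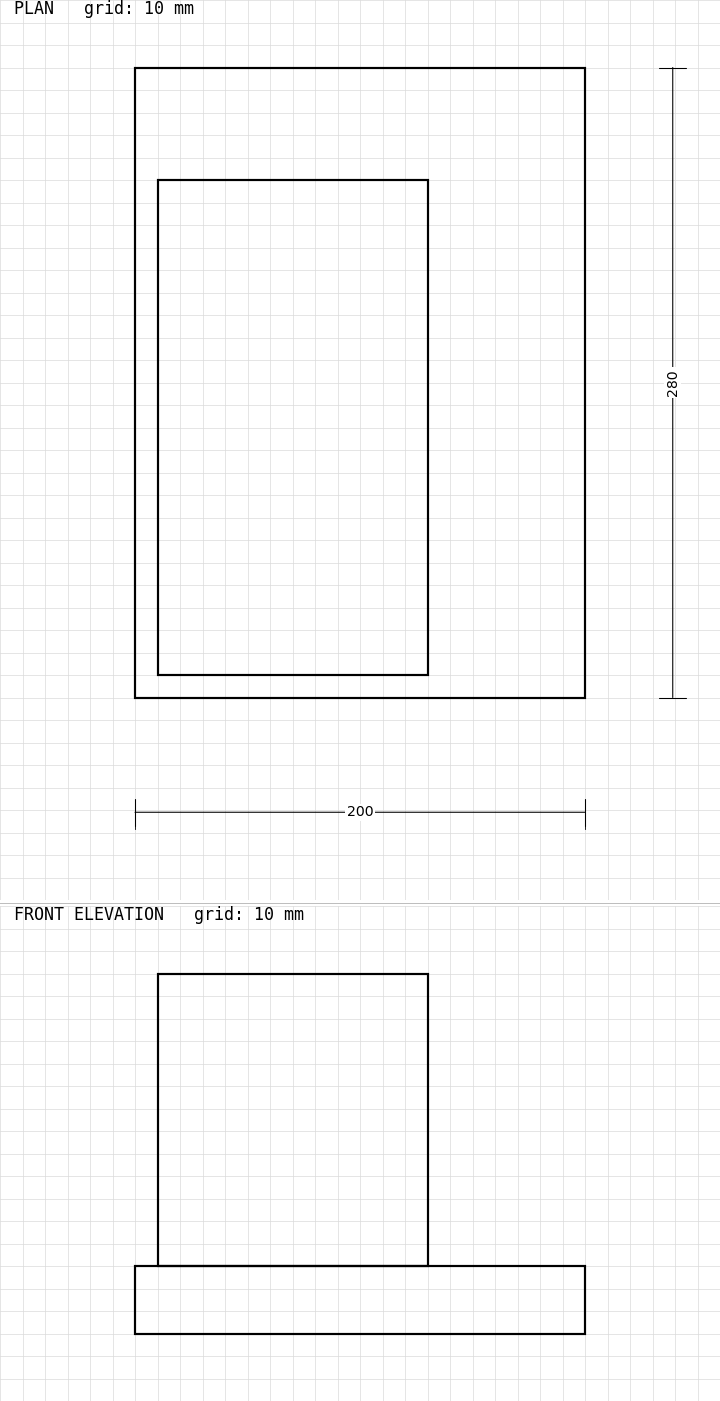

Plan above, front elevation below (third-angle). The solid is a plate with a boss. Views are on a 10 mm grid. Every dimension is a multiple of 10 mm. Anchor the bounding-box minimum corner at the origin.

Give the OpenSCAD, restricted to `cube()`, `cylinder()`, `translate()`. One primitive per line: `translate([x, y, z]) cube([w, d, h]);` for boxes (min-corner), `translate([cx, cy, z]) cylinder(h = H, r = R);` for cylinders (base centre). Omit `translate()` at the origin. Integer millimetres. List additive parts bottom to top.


cube([200, 280, 30]);
translate([10, 10, 30]) cube([120, 220, 130]);
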